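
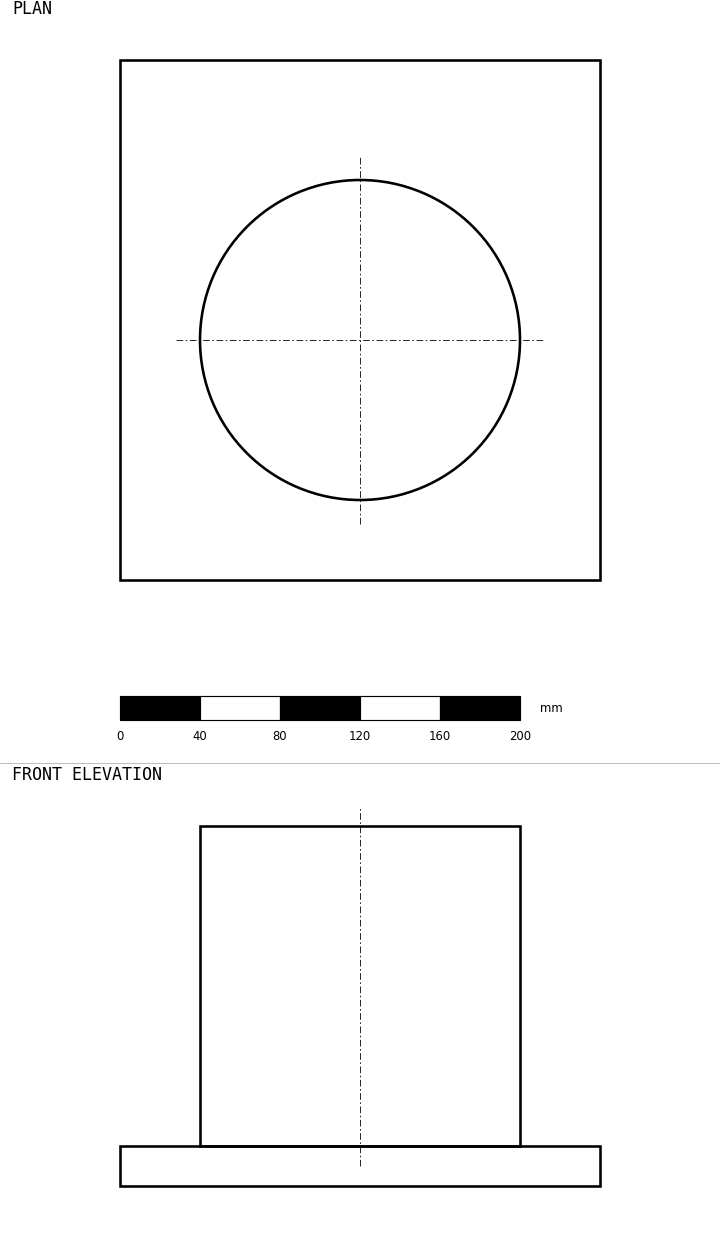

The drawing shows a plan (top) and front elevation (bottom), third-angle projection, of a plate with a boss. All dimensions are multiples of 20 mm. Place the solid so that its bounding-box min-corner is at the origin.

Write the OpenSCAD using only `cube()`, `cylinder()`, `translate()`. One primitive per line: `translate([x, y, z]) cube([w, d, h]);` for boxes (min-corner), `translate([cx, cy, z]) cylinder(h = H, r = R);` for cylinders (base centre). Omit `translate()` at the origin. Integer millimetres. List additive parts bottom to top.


cube([240, 260, 20]);
translate([120, 120, 20]) cylinder(h = 160, r = 80);


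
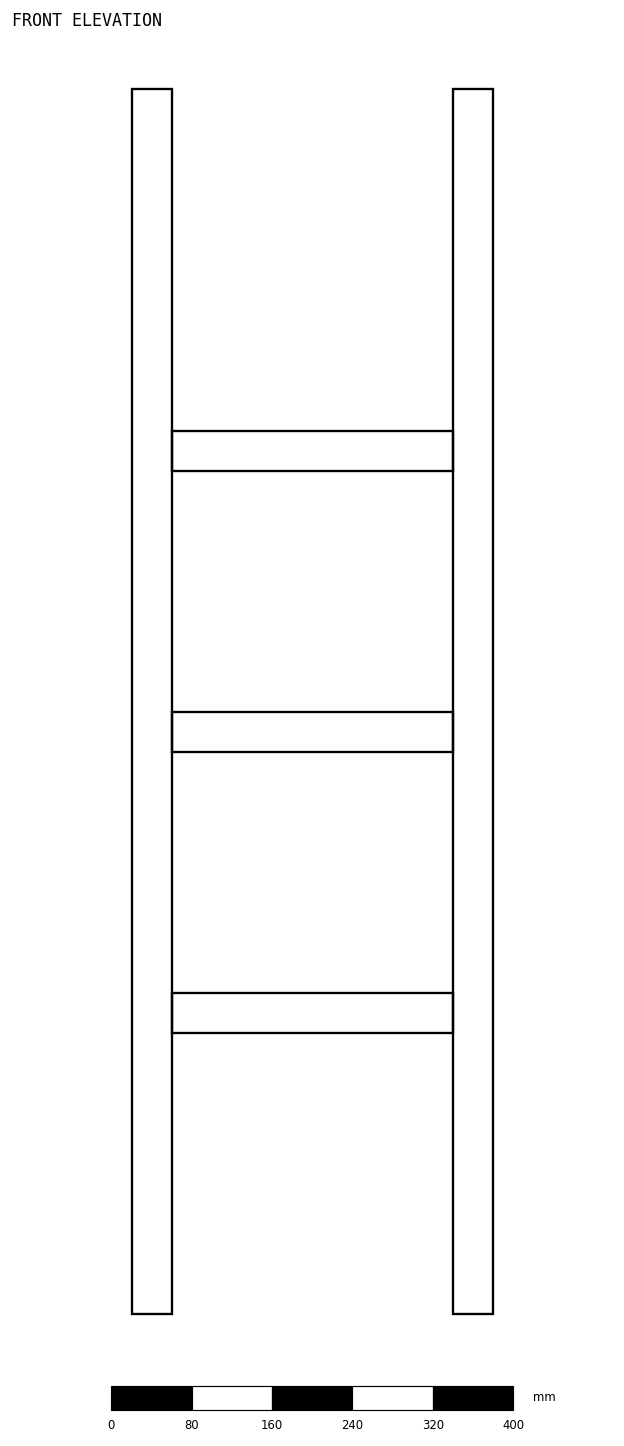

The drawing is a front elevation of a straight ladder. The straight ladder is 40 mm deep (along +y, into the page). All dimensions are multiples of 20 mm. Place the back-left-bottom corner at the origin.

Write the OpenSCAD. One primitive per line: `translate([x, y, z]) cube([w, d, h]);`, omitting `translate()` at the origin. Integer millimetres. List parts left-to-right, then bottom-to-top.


cube([40, 40, 1220]);
translate([40, 0, 280]) cube([280, 40, 40]);
translate([40, 0, 560]) cube([280, 40, 40]);
translate([40, 0, 840]) cube([280, 40, 40]);
translate([320, 0, 0]) cube([40, 40, 1220]);


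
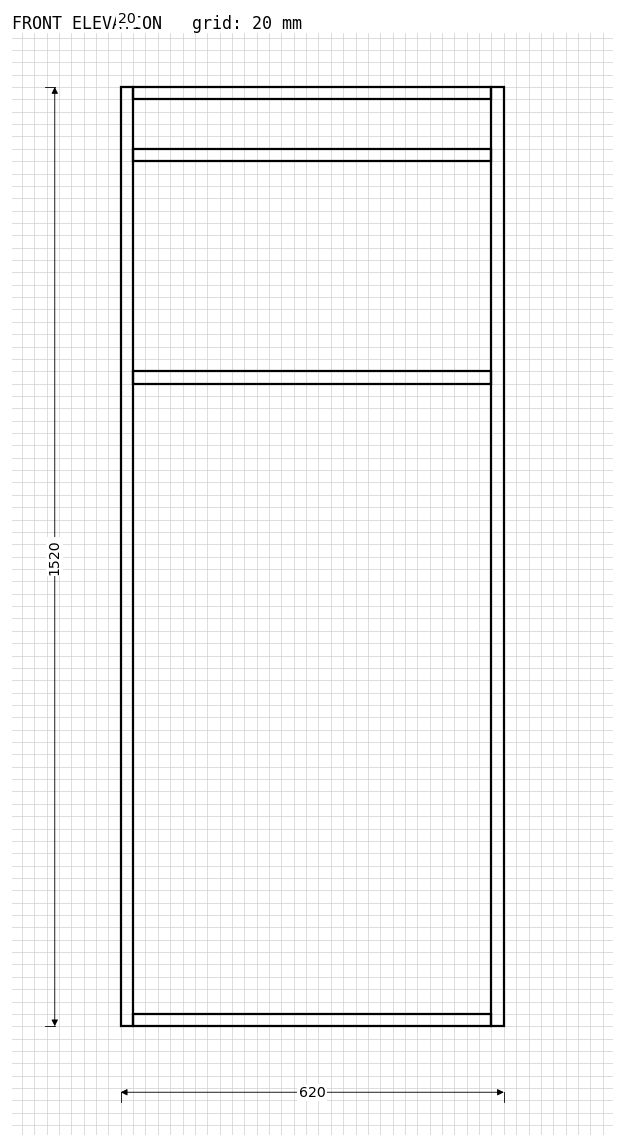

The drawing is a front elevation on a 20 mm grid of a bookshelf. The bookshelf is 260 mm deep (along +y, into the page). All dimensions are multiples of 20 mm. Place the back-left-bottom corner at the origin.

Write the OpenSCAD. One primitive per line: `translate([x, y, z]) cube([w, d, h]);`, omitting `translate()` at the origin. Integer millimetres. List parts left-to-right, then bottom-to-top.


cube([20, 260, 1520]);
translate([20, 0, 0]) cube([580, 260, 20]);
translate([20, 0, 1040]) cube([580, 260, 20]);
translate([20, 0, 1400]) cube([580, 260, 20]);
translate([20, 0, 1500]) cube([580, 260, 20]);
translate([600, 0, 0]) cube([20, 260, 1520]);


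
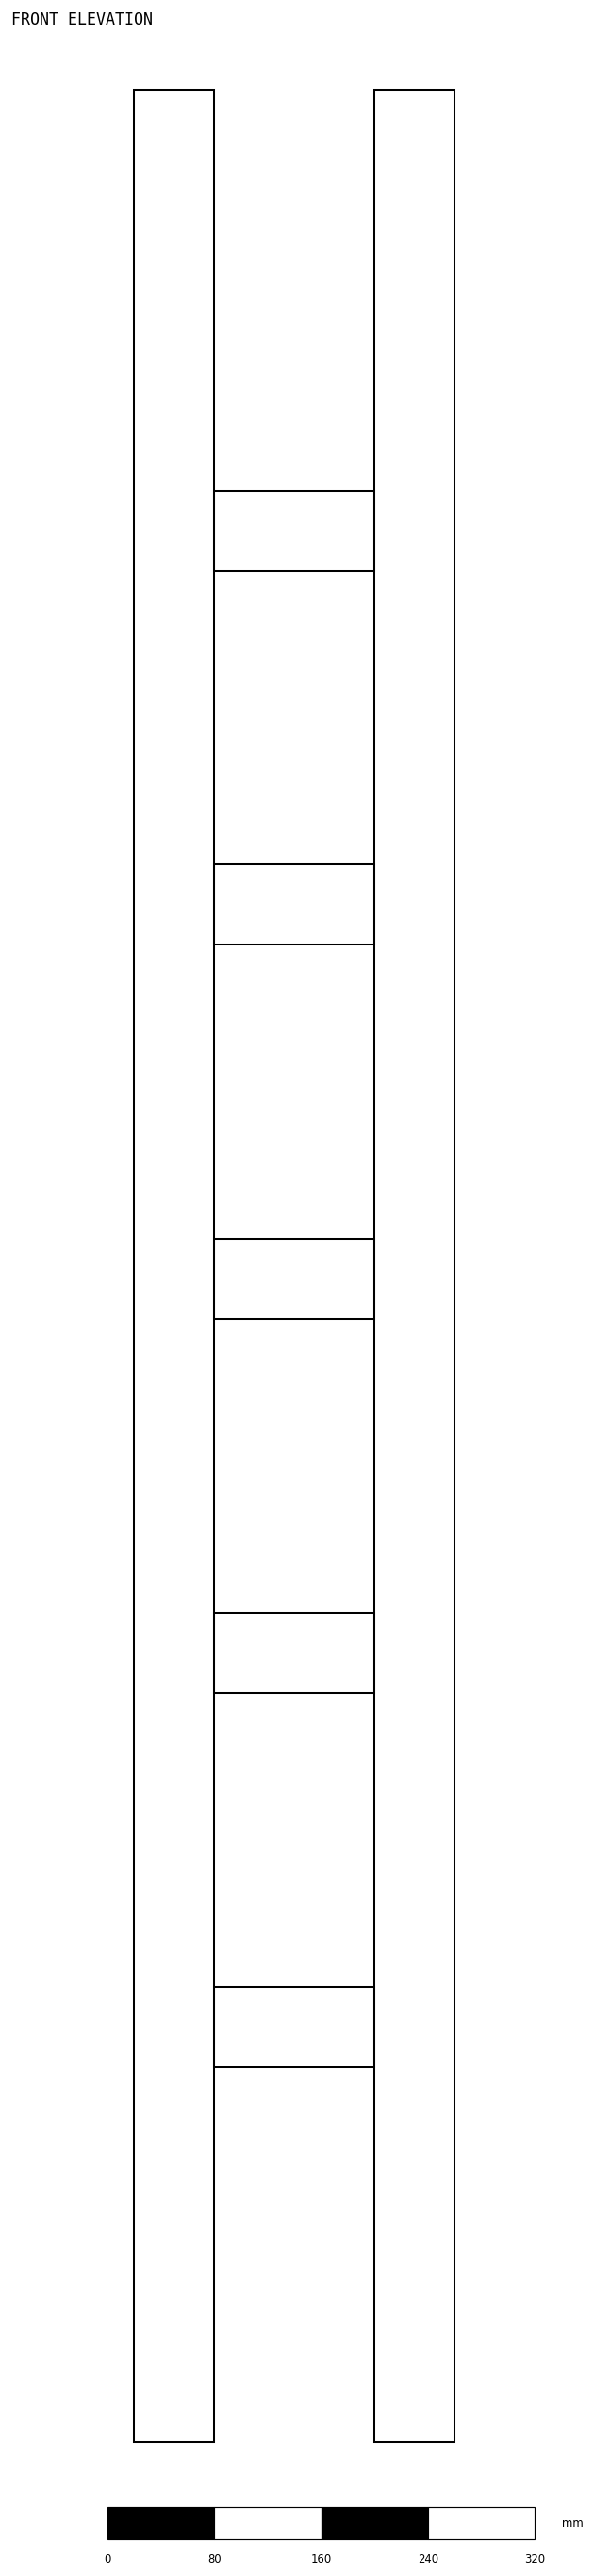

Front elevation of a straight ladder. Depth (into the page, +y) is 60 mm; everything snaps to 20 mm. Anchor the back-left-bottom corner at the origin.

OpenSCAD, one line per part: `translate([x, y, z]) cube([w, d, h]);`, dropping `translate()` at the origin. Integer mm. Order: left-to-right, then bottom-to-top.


cube([60, 60, 1760]);
translate([60, 0, 280]) cube([120, 60, 60]);
translate([60, 0, 560]) cube([120, 60, 60]);
translate([60, 0, 840]) cube([120, 60, 60]);
translate([60, 0, 1120]) cube([120, 60, 60]);
translate([60, 0, 1400]) cube([120, 60, 60]);
translate([180, 0, 0]) cube([60, 60, 1760]);


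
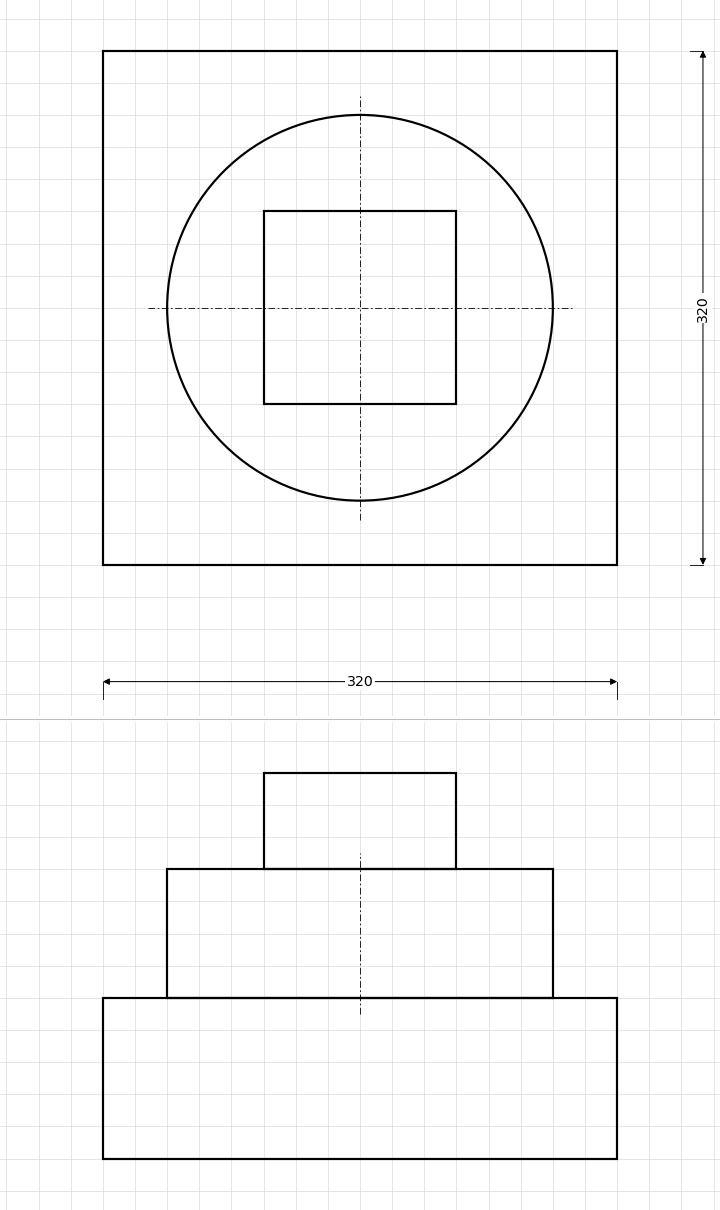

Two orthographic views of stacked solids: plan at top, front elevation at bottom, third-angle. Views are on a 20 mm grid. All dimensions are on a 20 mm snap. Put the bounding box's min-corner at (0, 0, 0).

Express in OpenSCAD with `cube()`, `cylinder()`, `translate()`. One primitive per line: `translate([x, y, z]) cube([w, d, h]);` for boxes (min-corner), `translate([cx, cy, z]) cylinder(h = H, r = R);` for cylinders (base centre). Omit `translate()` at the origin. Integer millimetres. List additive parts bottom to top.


cube([320, 320, 100]);
translate([160, 160, 100]) cylinder(h = 80, r = 120);
translate([100, 100, 180]) cube([120, 120, 60]);


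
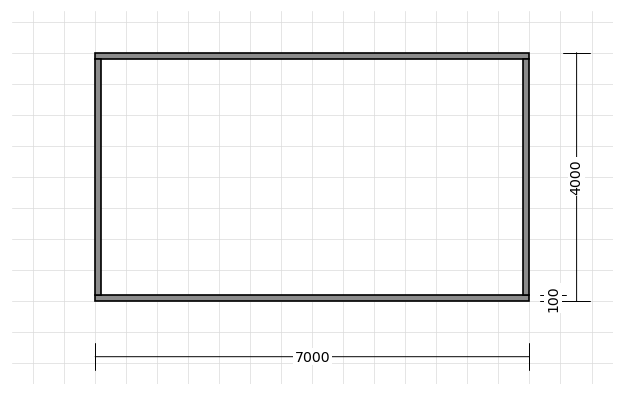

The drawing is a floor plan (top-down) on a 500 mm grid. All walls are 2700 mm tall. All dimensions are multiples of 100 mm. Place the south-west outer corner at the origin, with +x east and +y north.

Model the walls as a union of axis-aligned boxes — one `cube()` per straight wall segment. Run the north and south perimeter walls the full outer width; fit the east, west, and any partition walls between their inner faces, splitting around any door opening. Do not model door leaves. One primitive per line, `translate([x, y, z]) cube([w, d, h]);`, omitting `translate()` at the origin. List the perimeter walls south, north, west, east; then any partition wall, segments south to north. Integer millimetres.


cube([7000, 100, 2700]);
translate([0, 3900, 0]) cube([7000, 100, 2700]);
translate([0, 100, 0]) cube([100, 3800, 2700]);
translate([6900, 100, 0]) cube([100, 3800, 2700]);


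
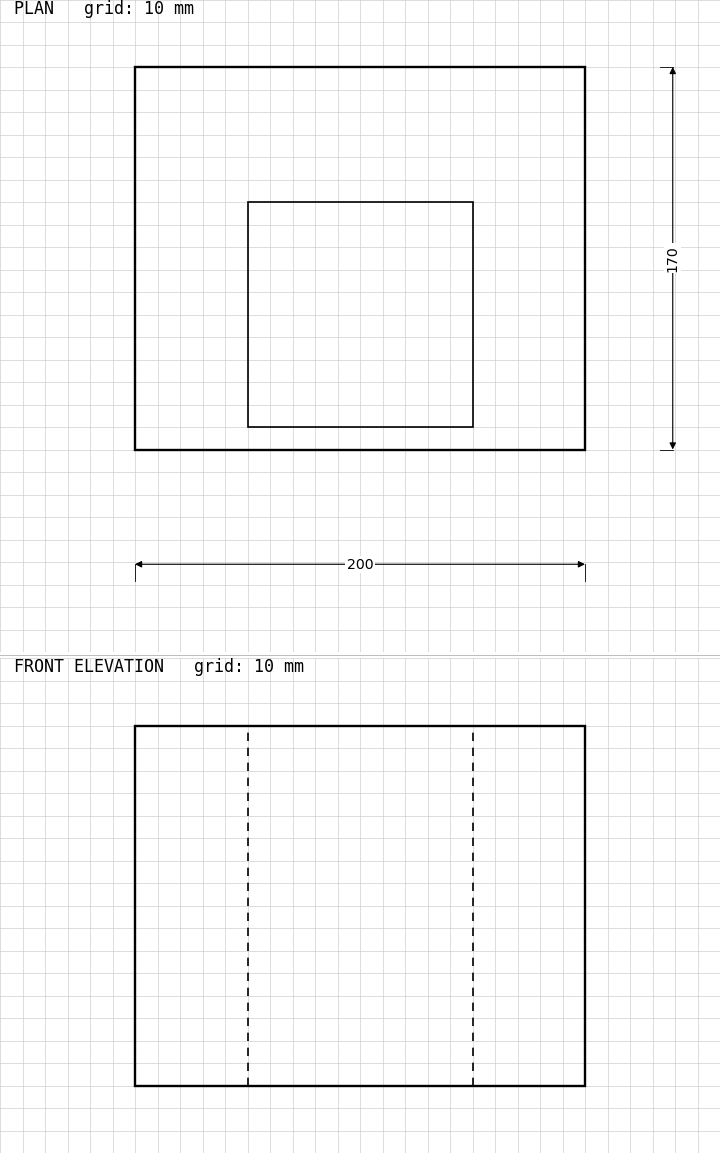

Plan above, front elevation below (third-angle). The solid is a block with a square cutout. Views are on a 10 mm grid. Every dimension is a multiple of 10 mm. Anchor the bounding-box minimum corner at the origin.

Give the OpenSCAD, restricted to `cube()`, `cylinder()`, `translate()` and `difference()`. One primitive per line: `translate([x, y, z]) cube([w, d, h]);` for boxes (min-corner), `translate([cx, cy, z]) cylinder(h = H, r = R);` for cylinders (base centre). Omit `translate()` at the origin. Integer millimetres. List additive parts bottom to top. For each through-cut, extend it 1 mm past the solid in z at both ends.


difference() {
  cube([200, 170, 160]);
  translate([50, 10, -1]) cube([100, 100, 162]);
}


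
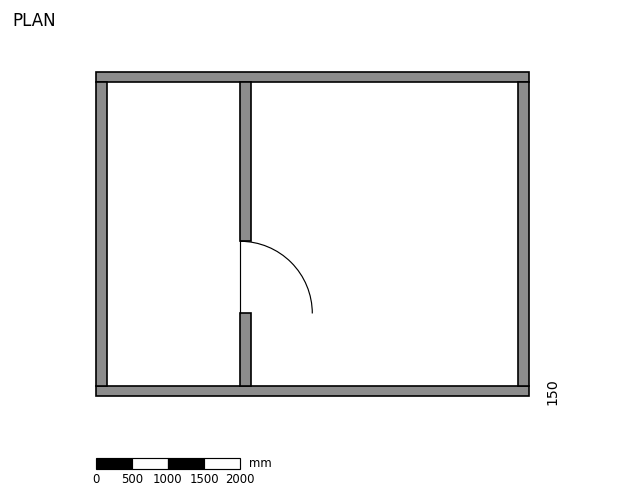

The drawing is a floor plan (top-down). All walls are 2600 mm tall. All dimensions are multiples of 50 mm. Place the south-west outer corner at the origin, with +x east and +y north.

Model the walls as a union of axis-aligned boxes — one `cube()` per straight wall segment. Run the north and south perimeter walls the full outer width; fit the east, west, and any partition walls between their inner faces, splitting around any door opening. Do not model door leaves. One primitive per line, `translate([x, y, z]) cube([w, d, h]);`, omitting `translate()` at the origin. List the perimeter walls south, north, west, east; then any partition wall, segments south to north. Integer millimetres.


cube([6000, 150, 2600]);
translate([0, 4350, 0]) cube([6000, 150, 2600]);
translate([0, 150, 0]) cube([150, 4200, 2600]);
translate([5850, 150, 0]) cube([150, 4200, 2600]);
translate([2000, 150, 0]) cube([150, 1000, 2600]);
translate([2000, 2150, 0]) cube([150, 2200, 2600]);


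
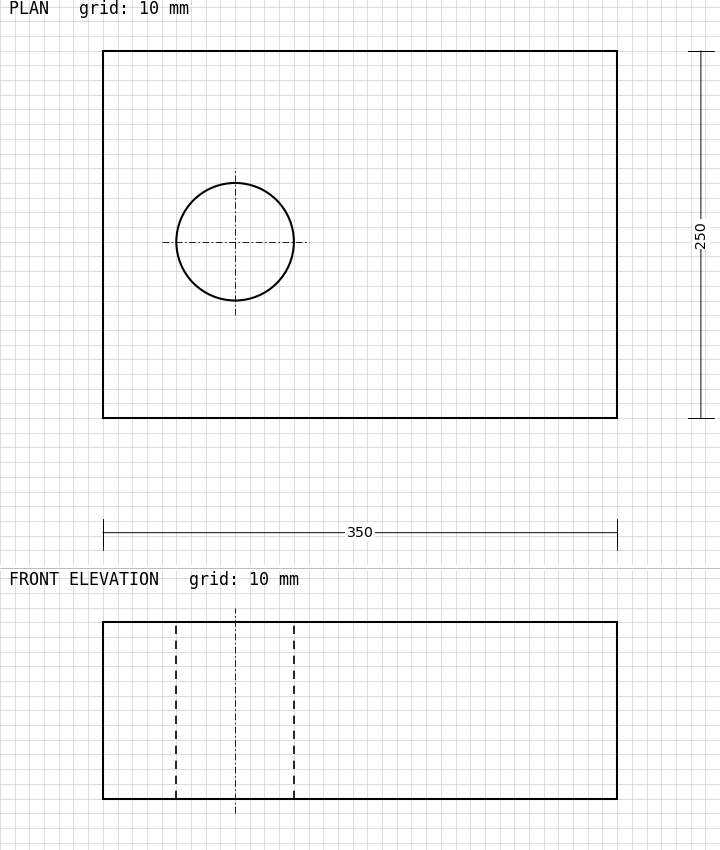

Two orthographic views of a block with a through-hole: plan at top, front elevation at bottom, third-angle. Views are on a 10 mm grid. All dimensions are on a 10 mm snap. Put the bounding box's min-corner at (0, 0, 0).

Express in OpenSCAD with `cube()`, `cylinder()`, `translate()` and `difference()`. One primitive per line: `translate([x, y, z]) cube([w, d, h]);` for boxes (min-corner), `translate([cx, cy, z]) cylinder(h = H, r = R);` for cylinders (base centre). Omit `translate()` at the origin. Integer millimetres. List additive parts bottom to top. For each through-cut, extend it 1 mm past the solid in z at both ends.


difference() {
  cube([350, 250, 120]);
  translate([90, 120, -1]) cylinder(h = 122, r = 40);
}


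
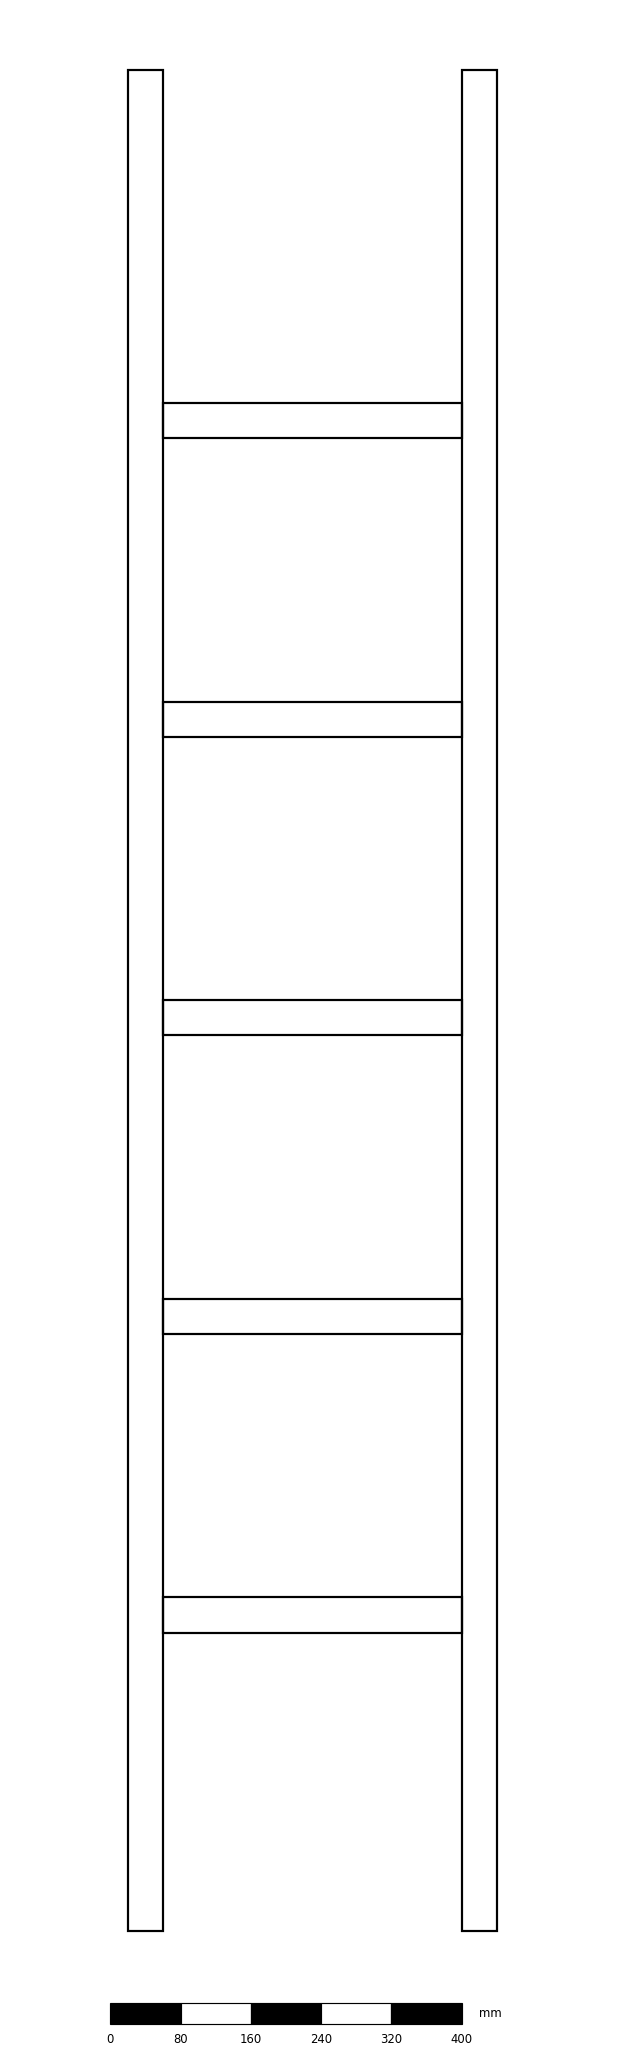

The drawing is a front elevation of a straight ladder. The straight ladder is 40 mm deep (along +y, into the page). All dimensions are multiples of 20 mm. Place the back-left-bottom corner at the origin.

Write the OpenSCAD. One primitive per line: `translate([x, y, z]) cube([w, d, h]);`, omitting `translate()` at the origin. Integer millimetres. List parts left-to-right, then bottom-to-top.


cube([40, 40, 2120]);
translate([40, 0, 340]) cube([340, 40, 40]);
translate([40, 0, 680]) cube([340, 40, 40]);
translate([40, 0, 1020]) cube([340, 40, 40]);
translate([40, 0, 1360]) cube([340, 40, 40]);
translate([40, 0, 1700]) cube([340, 40, 40]);
translate([380, 0, 0]) cube([40, 40, 2120]);


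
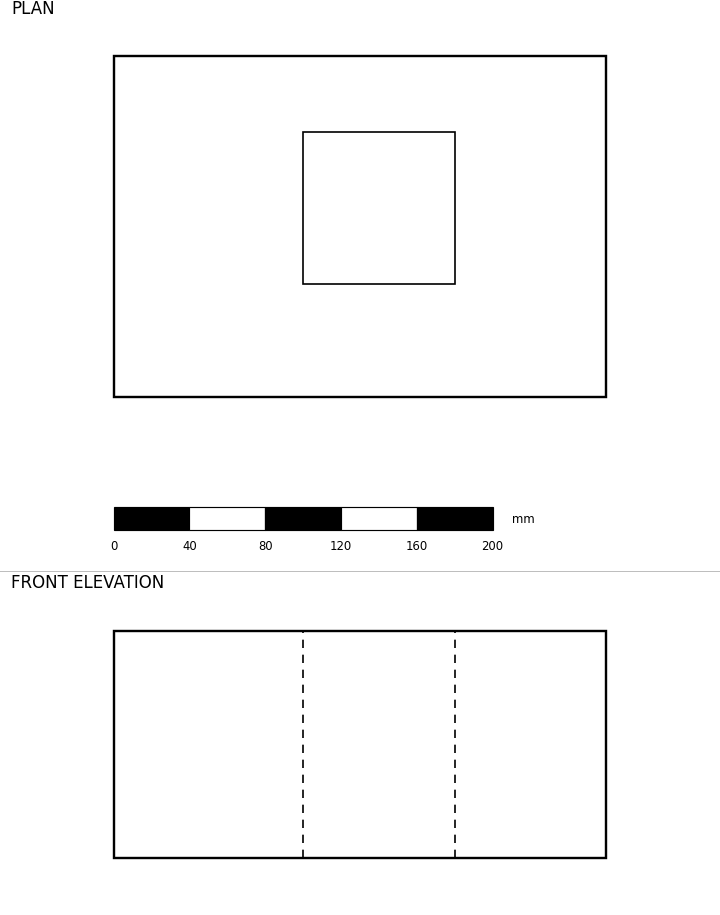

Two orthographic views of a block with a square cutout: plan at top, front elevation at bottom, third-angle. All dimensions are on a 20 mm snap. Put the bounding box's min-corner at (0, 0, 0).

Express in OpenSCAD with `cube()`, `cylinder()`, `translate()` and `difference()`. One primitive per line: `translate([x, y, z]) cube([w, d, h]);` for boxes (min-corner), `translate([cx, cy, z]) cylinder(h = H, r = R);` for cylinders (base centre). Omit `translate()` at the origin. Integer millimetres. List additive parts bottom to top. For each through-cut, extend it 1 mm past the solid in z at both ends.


difference() {
  cube([260, 180, 120]);
  translate([100, 60, -1]) cube([80, 80, 122]);
}


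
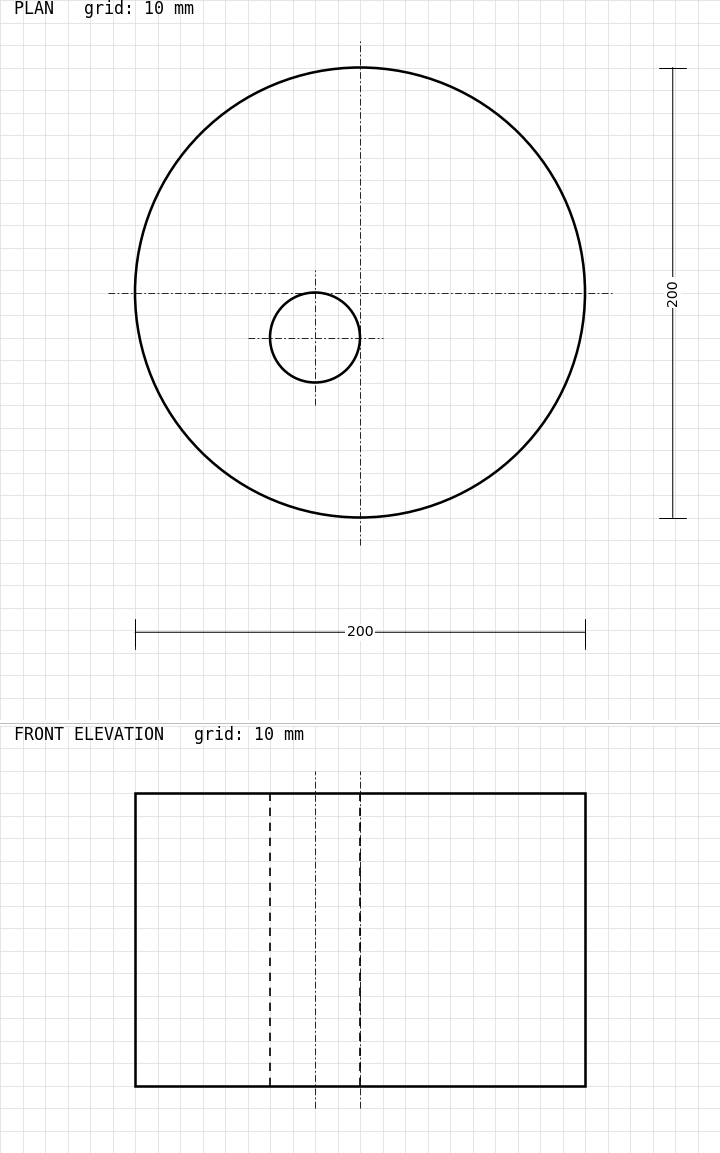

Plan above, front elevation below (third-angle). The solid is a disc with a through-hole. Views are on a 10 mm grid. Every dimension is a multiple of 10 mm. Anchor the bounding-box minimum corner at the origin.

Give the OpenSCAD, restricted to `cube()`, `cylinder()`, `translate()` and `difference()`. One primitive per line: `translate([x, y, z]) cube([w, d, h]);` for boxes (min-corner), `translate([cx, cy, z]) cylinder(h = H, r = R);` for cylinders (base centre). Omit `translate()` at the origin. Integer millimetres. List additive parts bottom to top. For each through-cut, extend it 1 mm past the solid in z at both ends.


difference() {
  translate([100, 100, 0]) cylinder(h = 130, r = 100);
  translate([80, 80, -1]) cylinder(h = 132, r = 20);
}


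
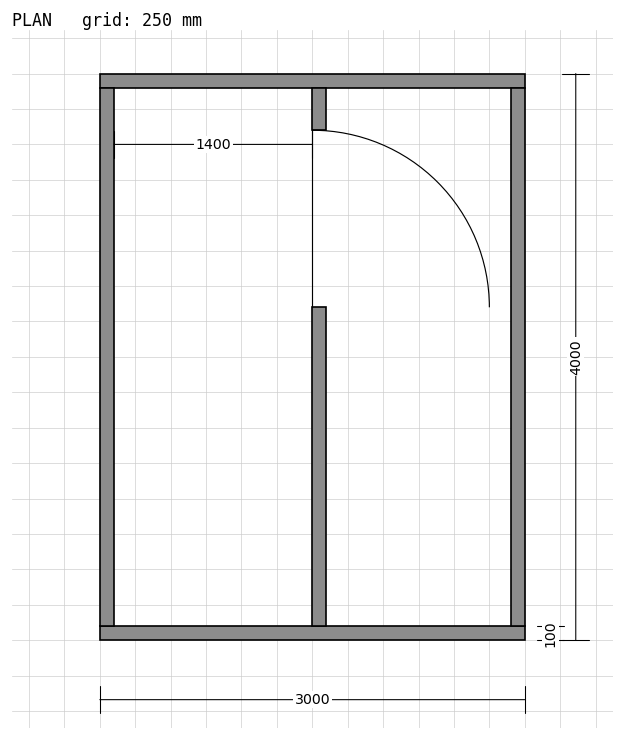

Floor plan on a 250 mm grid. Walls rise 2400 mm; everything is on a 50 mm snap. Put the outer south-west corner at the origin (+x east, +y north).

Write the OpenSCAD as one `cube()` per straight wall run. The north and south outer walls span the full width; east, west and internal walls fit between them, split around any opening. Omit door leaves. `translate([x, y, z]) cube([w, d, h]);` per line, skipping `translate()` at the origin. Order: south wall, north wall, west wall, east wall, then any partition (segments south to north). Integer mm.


cube([3000, 100, 2400]);
translate([0, 3900, 0]) cube([3000, 100, 2400]);
translate([0, 100, 0]) cube([100, 3800, 2400]);
translate([2900, 100, 0]) cube([100, 3800, 2400]);
translate([1500, 100, 0]) cube([100, 2250, 2400]);
translate([1500, 3600, 0]) cube([100, 300, 2400]);


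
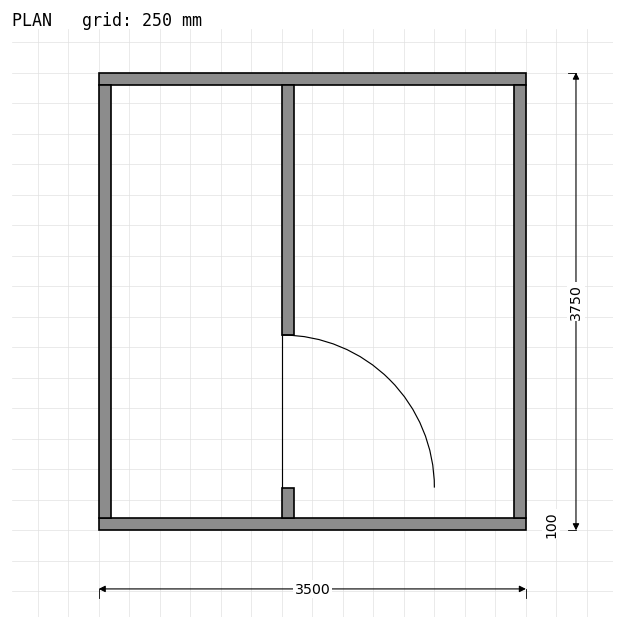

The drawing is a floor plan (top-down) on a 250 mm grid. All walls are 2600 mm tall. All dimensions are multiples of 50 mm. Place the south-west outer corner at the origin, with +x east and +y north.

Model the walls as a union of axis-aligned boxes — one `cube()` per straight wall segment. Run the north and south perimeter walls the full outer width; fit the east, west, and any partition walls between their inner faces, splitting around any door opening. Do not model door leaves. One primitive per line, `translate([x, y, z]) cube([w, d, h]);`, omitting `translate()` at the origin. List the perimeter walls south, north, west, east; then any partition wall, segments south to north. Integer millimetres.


cube([3500, 100, 2600]);
translate([0, 3650, 0]) cube([3500, 100, 2600]);
translate([0, 100, 0]) cube([100, 3550, 2600]);
translate([3400, 100, 0]) cube([100, 3550, 2600]);
translate([1500, 100, 0]) cube([100, 250, 2600]);
translate([1500, 1600, 0]) cube([100, 2050, 2600]);


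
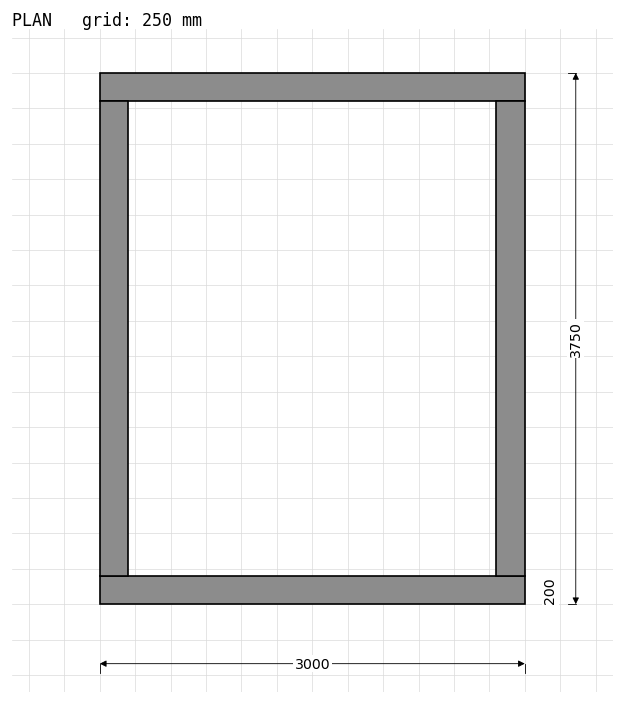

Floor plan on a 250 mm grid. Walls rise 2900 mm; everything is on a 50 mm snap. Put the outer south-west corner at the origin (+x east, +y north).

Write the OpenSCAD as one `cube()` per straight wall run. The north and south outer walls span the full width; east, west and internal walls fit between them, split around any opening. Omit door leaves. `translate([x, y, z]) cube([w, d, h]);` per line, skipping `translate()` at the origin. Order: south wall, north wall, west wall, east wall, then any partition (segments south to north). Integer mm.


cube([3000, 200, 2900]);
translate([0, 3550, 0]) cube([3000, 200, 2900]);
translate([0, 200, 0]) cube([200, 3350, 2900]);
translate([2800, 200, 0]) cube([200, 3350, 2900]);


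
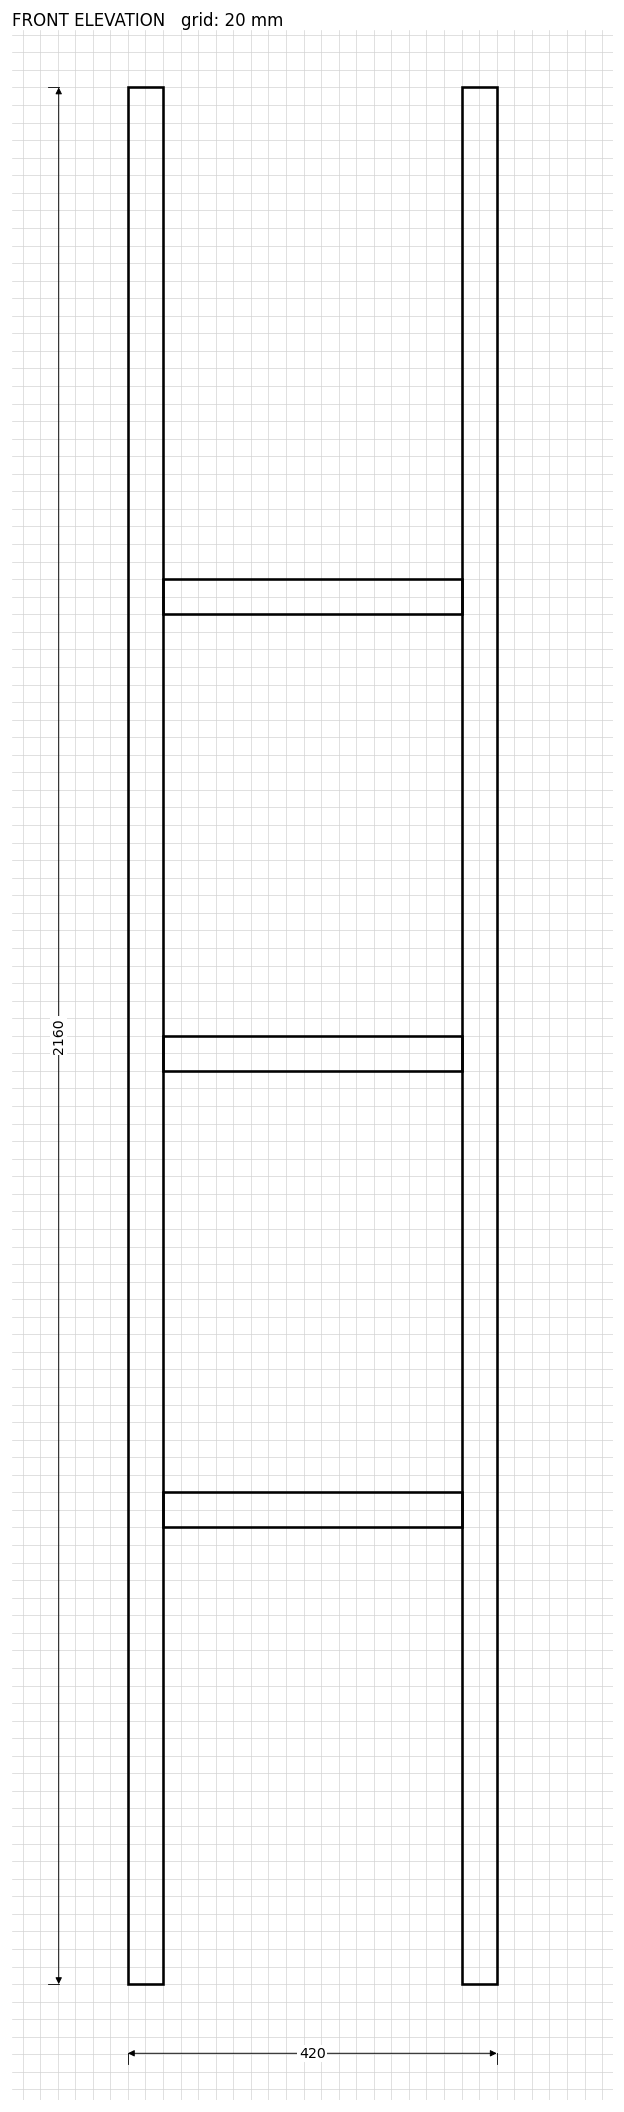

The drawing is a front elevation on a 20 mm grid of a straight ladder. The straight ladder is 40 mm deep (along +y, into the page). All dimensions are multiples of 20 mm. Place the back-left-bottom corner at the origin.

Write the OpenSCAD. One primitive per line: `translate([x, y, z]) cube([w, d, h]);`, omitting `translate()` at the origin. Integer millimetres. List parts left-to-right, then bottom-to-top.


cube([40, 40, 2160]);
translate([40, 0, 520]) cube([340, 40, 40]);
translate([40, 0, 1040]) cube([340, 40, 40]);
translate([40, 0, 1560]) cube([340, 40, 40]);
translate([380, 0, 0]) cube([40, 40, 2160]);


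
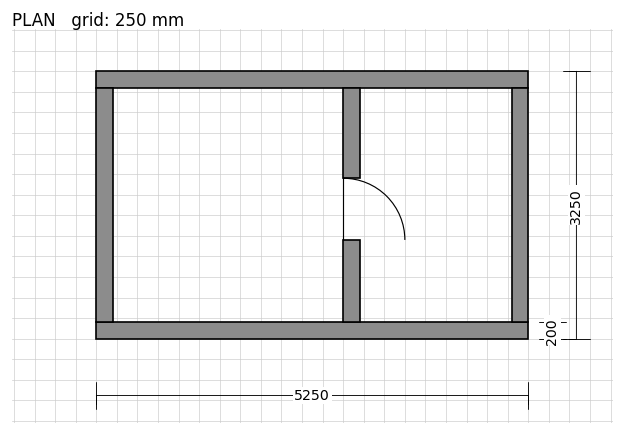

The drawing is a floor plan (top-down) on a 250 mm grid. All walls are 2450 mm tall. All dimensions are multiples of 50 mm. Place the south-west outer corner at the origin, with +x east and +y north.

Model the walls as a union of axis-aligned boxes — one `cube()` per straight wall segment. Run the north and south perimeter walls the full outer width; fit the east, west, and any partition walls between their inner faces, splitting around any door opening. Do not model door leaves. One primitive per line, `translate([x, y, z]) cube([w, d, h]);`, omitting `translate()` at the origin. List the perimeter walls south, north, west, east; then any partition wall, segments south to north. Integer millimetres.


cube([5250, 200, 2450]);
translate([0, 3050, 0]) cube([5250, 200, 2450]);
translate([0, 200, 0]) cube([200, 2850, 2450]);
translate([5050, 200, 0]) cube([200, 2850, 2450]);
translate([3000, 200, 0]) cube([200, 1000, 2450]);
translate([3000, 1950, 0]) cube([200, 1100, 2450]);


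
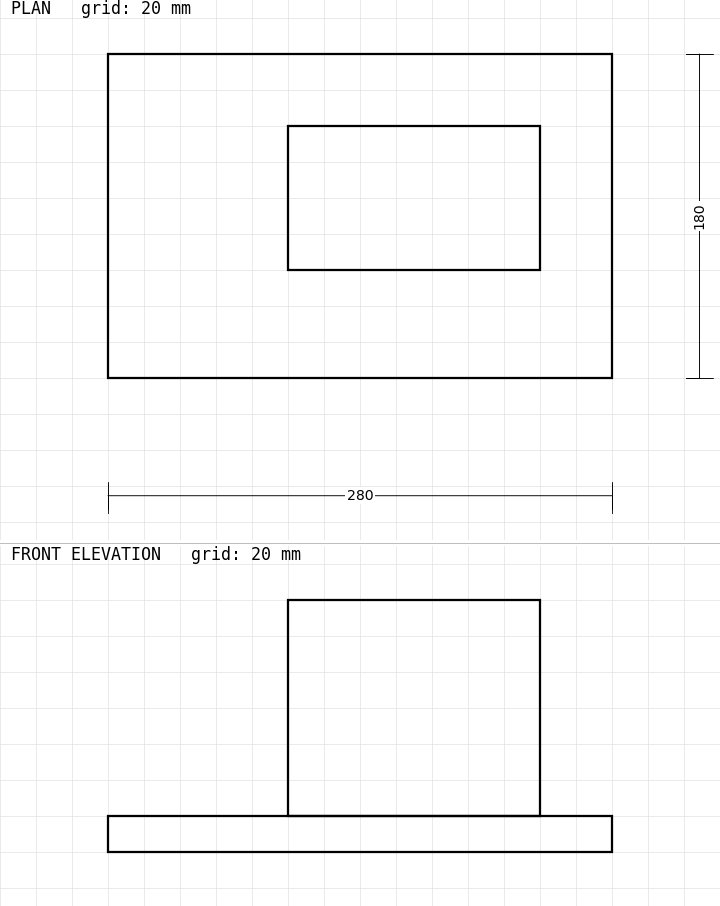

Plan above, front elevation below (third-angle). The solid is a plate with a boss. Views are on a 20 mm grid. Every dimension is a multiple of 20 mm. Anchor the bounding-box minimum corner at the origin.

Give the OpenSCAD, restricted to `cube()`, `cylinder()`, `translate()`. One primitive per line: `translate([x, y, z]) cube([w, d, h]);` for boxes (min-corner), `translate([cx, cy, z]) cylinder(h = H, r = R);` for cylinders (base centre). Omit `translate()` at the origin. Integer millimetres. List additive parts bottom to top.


cube([280, 180, 20]);
translate([100, 60, 20]) cube([140, 80, 120]);


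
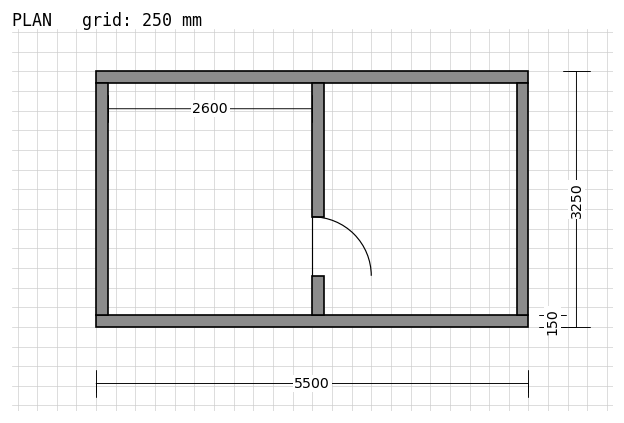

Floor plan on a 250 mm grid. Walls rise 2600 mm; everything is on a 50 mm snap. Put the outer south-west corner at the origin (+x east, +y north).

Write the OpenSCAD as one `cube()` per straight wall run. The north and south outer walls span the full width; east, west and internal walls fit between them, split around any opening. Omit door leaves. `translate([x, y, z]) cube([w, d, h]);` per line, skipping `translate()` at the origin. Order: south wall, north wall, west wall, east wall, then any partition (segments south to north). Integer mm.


cube([5500, 150, 2600]);
translate([0, 3100, 0]) cube([5500, 150, 2600]);
translate([0, 150, 0]) cube([150, 2950, 2600]);
translate([5350, 150, 0]) cube([150, 2950, 2600]);
translate([2750, 150, 0]) cube([150, 500, 2600]);
translate([2750, 1400, 0]) cube([150, 1700, 2600]);


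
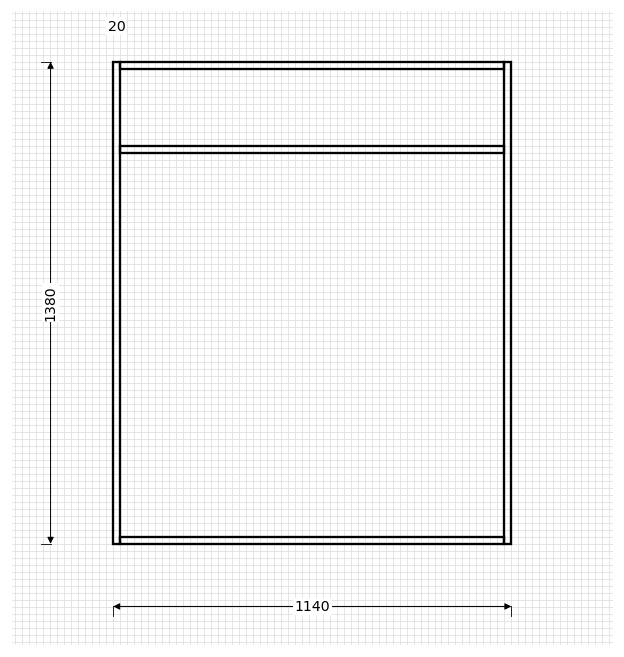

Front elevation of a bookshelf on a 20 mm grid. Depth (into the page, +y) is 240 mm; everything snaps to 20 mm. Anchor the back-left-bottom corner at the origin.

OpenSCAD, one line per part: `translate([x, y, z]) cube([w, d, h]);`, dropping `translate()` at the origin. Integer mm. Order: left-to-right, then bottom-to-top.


cube([20, 240, 1380]);
translate([20, 0, 0]) cube([1100, 240, 20]);
translate([20, 0, 1120]) cube([1100, 240, 20]);
translate([20, 0, 1360]) cube([1100, 240, 20]);
translate([1120, 0, 0]) cube([20, 240, 1380]);


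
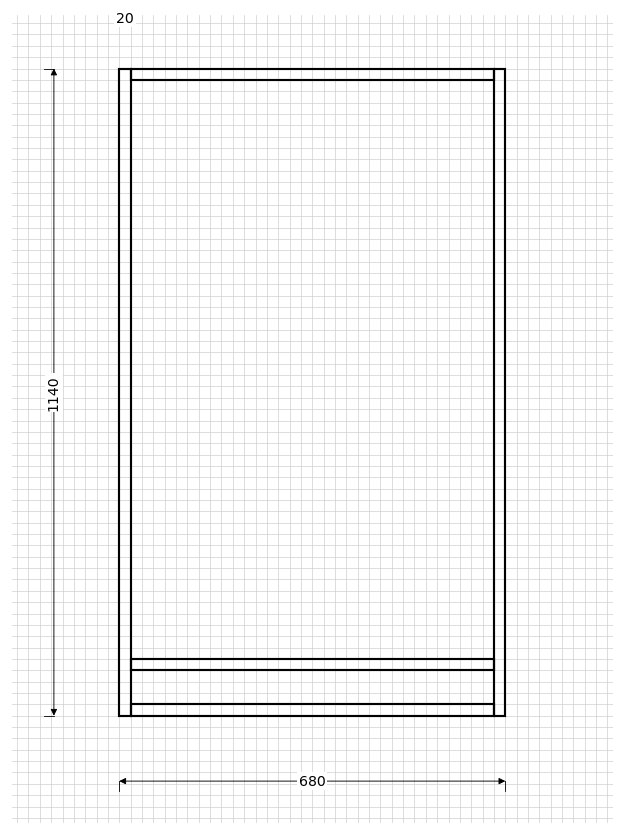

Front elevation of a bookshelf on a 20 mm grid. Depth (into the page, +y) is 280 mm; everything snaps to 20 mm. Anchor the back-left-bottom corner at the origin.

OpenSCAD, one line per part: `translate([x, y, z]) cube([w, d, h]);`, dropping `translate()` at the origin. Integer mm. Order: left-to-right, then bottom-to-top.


cube([20, 280, 1140]);
translate([20, 0, 0]) cube([640, 280, 20]);
translate([20, 0, 80]) cube([640, 280, 20]);
translate([20, 0, 1120]) cube([640, 280, 20]);
translate([660, 0, 0]) cube([20, 280, 1140]);


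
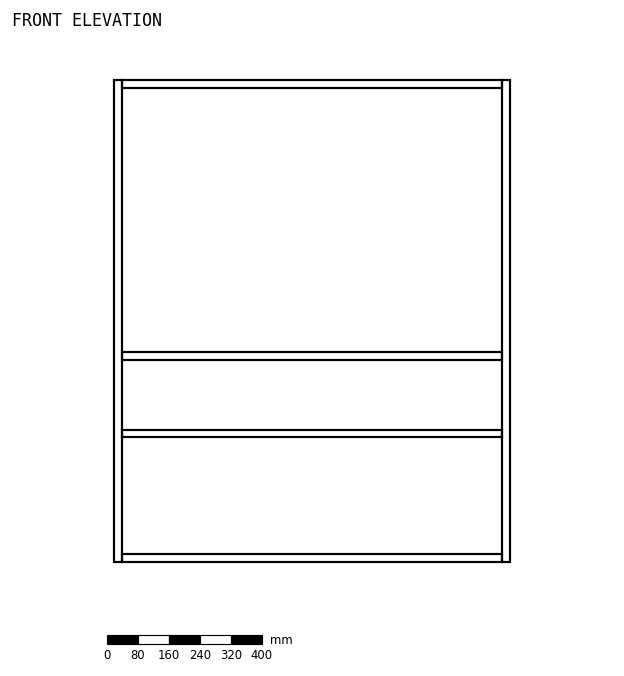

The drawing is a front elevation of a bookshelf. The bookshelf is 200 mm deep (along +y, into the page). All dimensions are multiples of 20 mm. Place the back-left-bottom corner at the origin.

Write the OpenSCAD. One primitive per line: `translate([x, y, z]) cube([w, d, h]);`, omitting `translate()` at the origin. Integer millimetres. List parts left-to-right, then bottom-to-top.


cube([20, 200, 1240]);
translate([20, 0, 0]) cube([980, 200, 20]);
translate([20, 0, 320]) cube([980, 200, 20]);
translate([20, 0, 520]) cube([980, 200, 20]);
translate([20, 0, 1220]) cube([980, 200, 20]);
translate([1000, 0, 0]) cube([20, 200, 1240]);


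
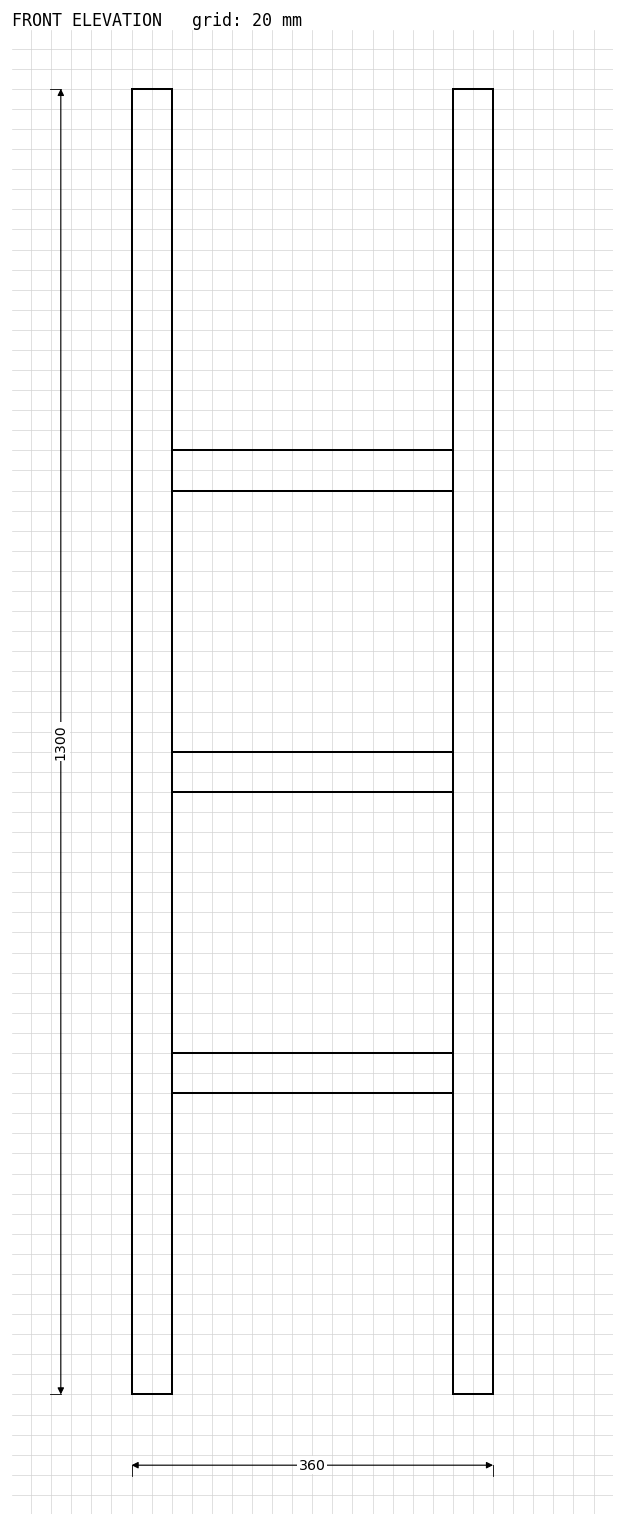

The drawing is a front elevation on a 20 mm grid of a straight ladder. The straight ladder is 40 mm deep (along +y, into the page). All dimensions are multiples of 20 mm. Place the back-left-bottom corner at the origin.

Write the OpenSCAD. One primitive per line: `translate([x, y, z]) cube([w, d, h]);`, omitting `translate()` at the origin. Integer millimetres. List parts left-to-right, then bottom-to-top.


cube([40, 40, 1300]);
translate([40, 0, 300]) cube([280, 40, 40]);
translate([40, 0, 600]) cube([280, 40, 40]);
translate([40, 0, 900]) cube([280, 40, 40]);
translate([320, 0, 0]) cube([40, 40, 1300]);


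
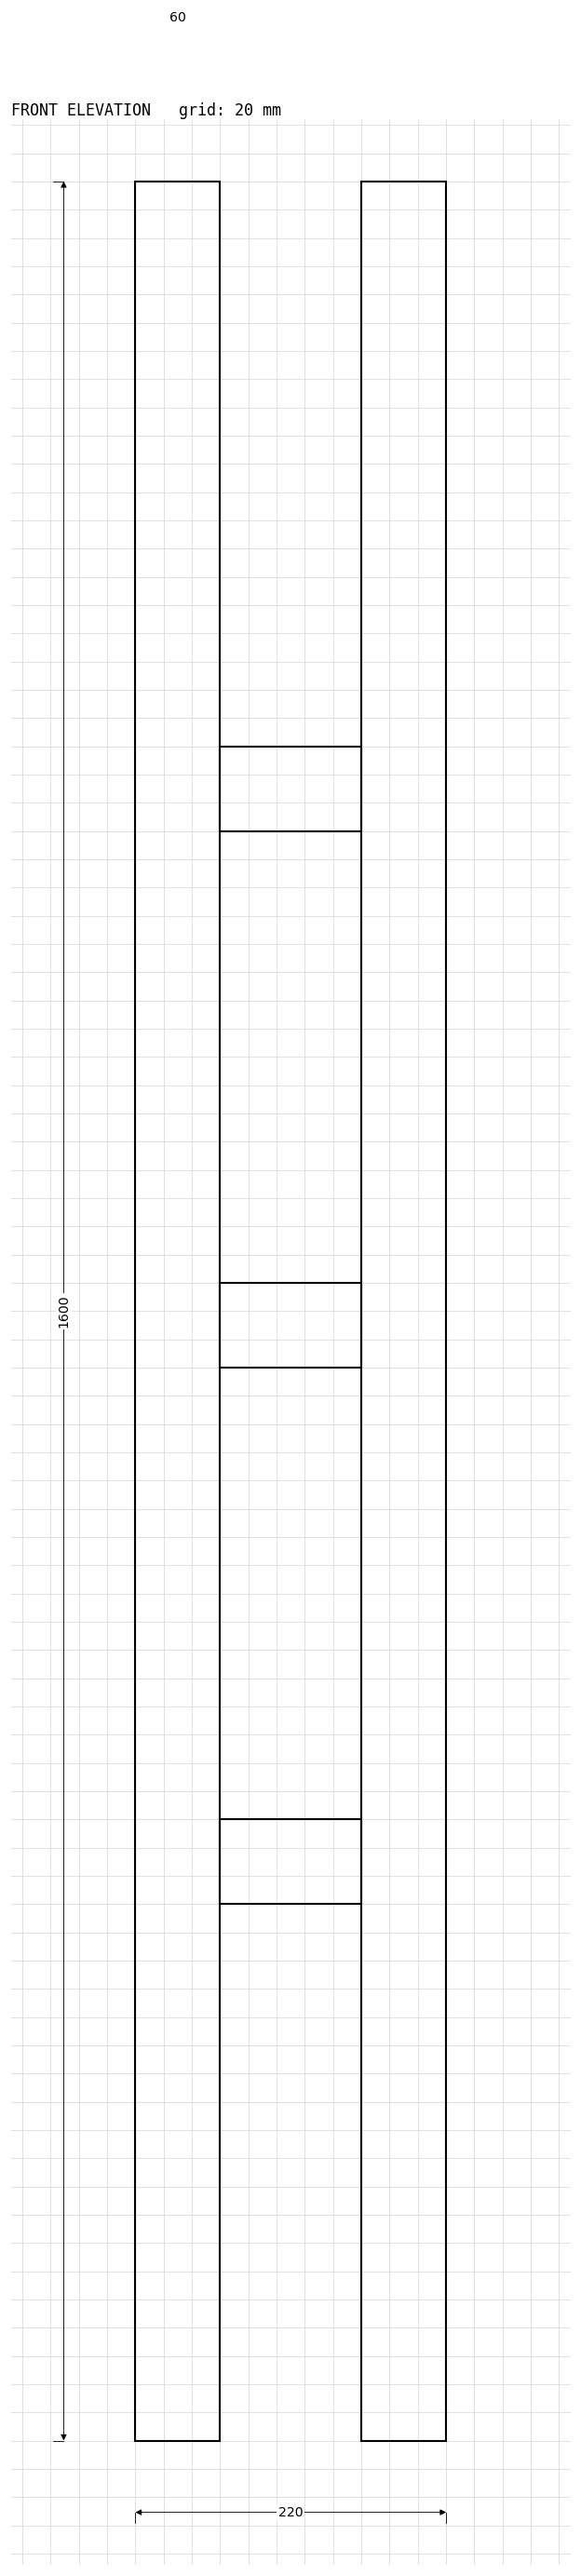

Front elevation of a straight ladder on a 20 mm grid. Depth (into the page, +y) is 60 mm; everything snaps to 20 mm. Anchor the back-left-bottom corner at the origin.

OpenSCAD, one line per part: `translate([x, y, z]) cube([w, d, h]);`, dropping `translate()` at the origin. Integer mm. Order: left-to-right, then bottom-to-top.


cube([60, 60, 1600]);
translate([60, 0, 380]) cube([100, 60, 60]);
translate([60, 0, 760]) cube([100, 60, 60]);
translate([60, 0, 1140]) cube([100, 60, 60]);
translate([160, 0, 0]) cube([60, 60, 1600]);


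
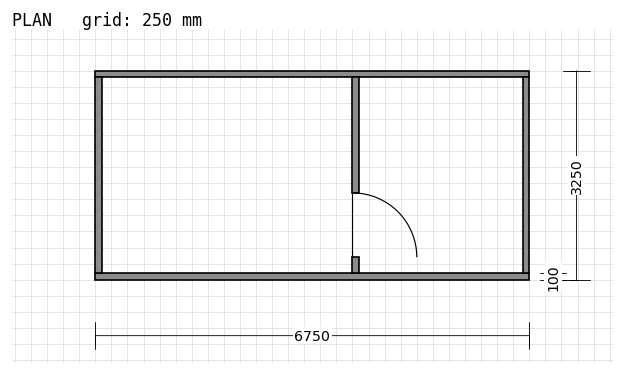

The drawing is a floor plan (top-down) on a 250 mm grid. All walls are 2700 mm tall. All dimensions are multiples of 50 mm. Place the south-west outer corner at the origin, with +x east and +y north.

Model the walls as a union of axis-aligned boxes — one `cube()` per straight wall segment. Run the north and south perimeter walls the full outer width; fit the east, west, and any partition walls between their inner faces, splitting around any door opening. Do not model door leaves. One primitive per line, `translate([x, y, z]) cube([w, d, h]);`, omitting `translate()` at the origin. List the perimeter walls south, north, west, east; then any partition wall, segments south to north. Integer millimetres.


cube([6750, 100, 2700]);
translate([0, 3150, 0]) cube([6750, 100, 2700]);
translate([0, 100, 0]) cube([100, 3050, 2700]);
translate([6650, 100, 0]) cube([100, 3050, 2700]);
translate([4000, 100, 0]) cube([100, 250, 2700]);
translate([4000, 1350, 0]) cube([100, 1800, 2700]);


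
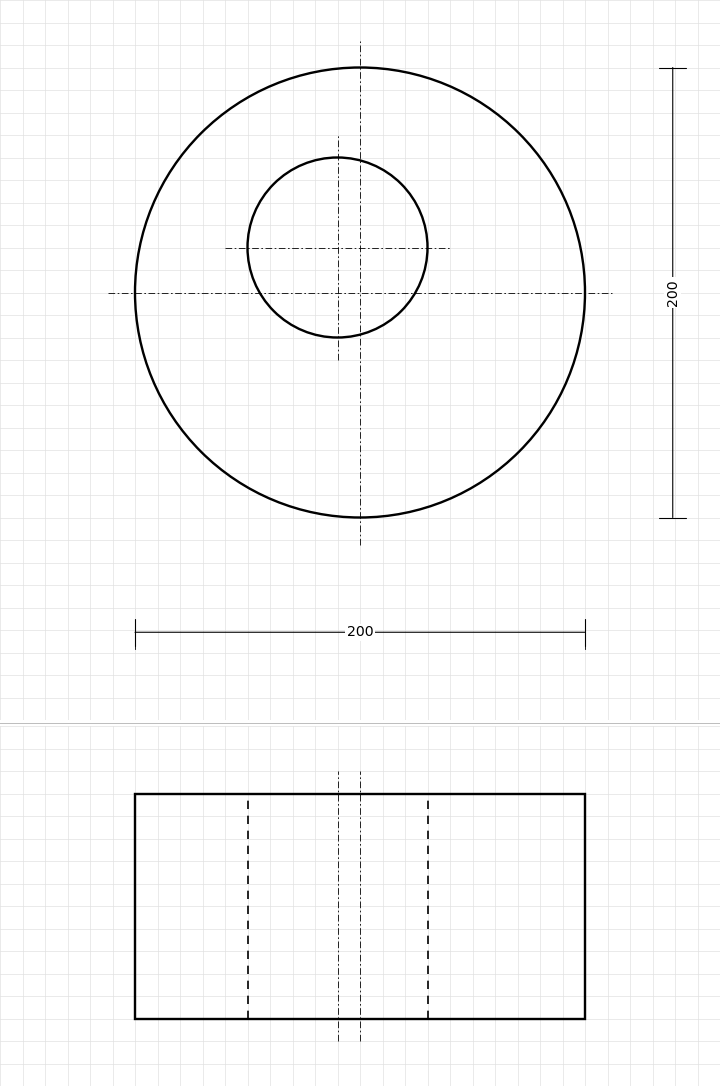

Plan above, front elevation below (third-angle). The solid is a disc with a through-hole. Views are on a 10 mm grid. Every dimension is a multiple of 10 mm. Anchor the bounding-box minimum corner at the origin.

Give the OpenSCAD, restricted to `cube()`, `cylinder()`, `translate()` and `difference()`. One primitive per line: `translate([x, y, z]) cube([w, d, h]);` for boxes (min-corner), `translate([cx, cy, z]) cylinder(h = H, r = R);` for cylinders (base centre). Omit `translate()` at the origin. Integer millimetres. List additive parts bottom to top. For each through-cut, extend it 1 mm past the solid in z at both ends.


difference() {
  translate([100, 100, 0]) cylinder(h = 100, r = 100);
  translate([90, 120, -1]) cylinder(h = 102, r = 40);
}


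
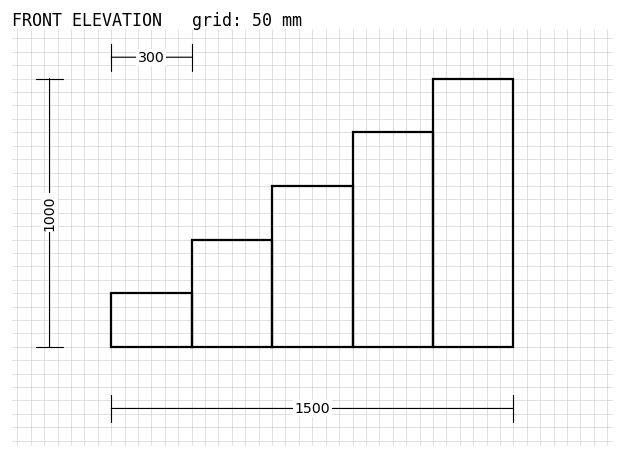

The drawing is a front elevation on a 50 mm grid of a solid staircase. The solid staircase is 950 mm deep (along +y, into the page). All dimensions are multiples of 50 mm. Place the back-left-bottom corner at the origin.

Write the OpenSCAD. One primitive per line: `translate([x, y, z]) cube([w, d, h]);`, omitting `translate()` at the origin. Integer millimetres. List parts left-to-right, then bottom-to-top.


cube([300, 950, 200]);
translate([300, 0, 0]) cube([300, 950, 400]);
translate([600, 0, 0]) cube([300, 950, 600]);
translate([900, 0, 0]) cube([300, 950, 800]);
translate([1200, 0, 0]) cube([300, 950, 1000]);


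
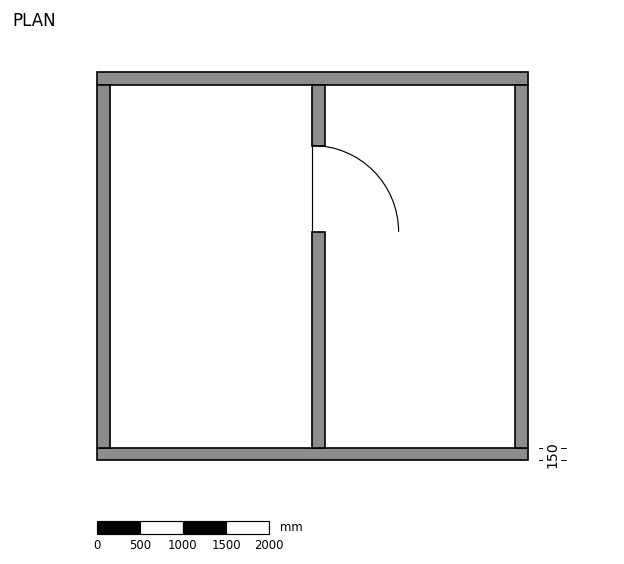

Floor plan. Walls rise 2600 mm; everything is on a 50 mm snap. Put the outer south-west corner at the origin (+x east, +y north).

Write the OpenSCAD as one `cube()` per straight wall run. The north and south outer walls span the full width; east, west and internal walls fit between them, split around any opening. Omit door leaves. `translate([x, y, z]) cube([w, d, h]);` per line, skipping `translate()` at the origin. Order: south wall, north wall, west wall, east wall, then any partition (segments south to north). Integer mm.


cube([5000, 150, 2600]);
translate([0, 4350, 0]) cube([5000, 150, 2600]);
translate([0, 150, 0]) cube([150, 4200, 2600]);
translate([4850, 150, 0]) cube([150, 4200, 2600]);
translate([2500, 150, 0]) cube([150, 2500, 2600]);
translate([2500, 3650, 0]) cube([150, 700, 2600]);


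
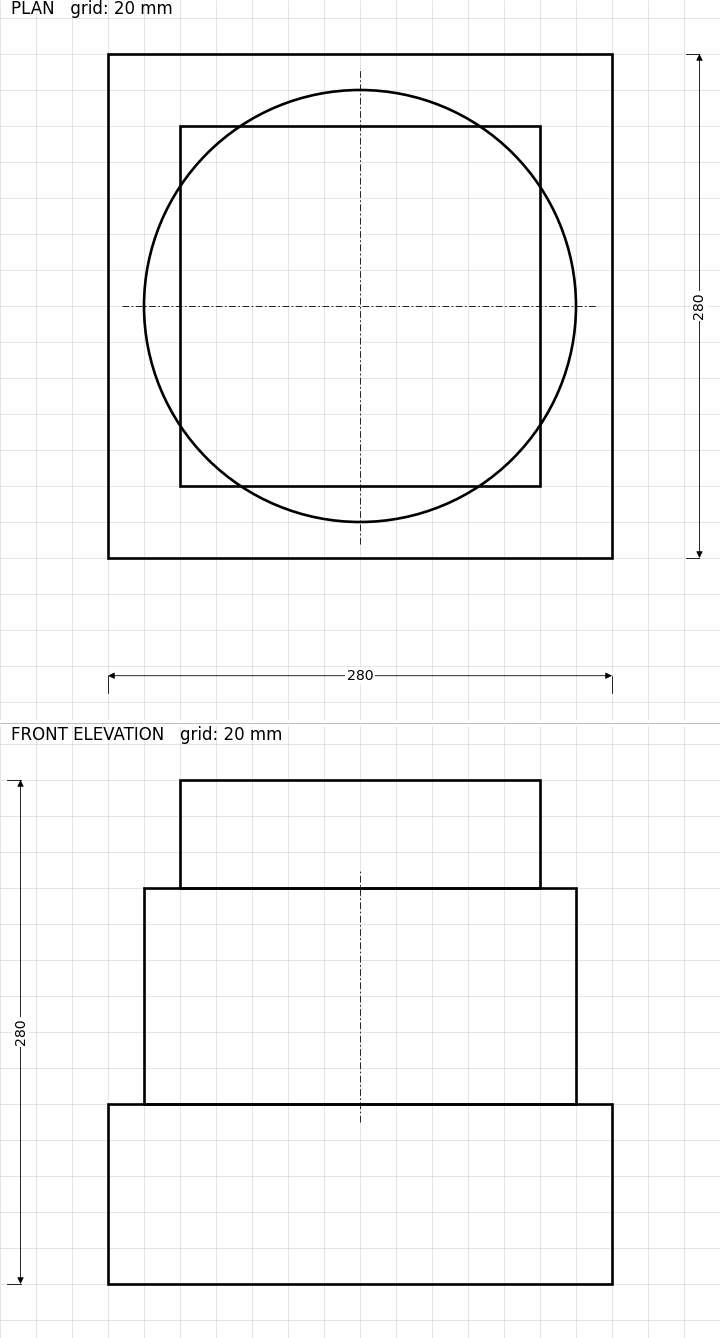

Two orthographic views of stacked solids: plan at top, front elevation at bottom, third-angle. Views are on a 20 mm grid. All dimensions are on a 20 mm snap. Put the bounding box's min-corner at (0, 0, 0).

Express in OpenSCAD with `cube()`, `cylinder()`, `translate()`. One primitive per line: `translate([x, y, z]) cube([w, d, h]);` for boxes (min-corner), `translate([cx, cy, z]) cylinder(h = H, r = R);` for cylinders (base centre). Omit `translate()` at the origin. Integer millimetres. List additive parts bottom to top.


cube([280, 280, 100]);
translate([140, 140, 100]) cylinder(h = 120, r = 120);
translate([40, 40, 220]) cube([200, 200, 60]);


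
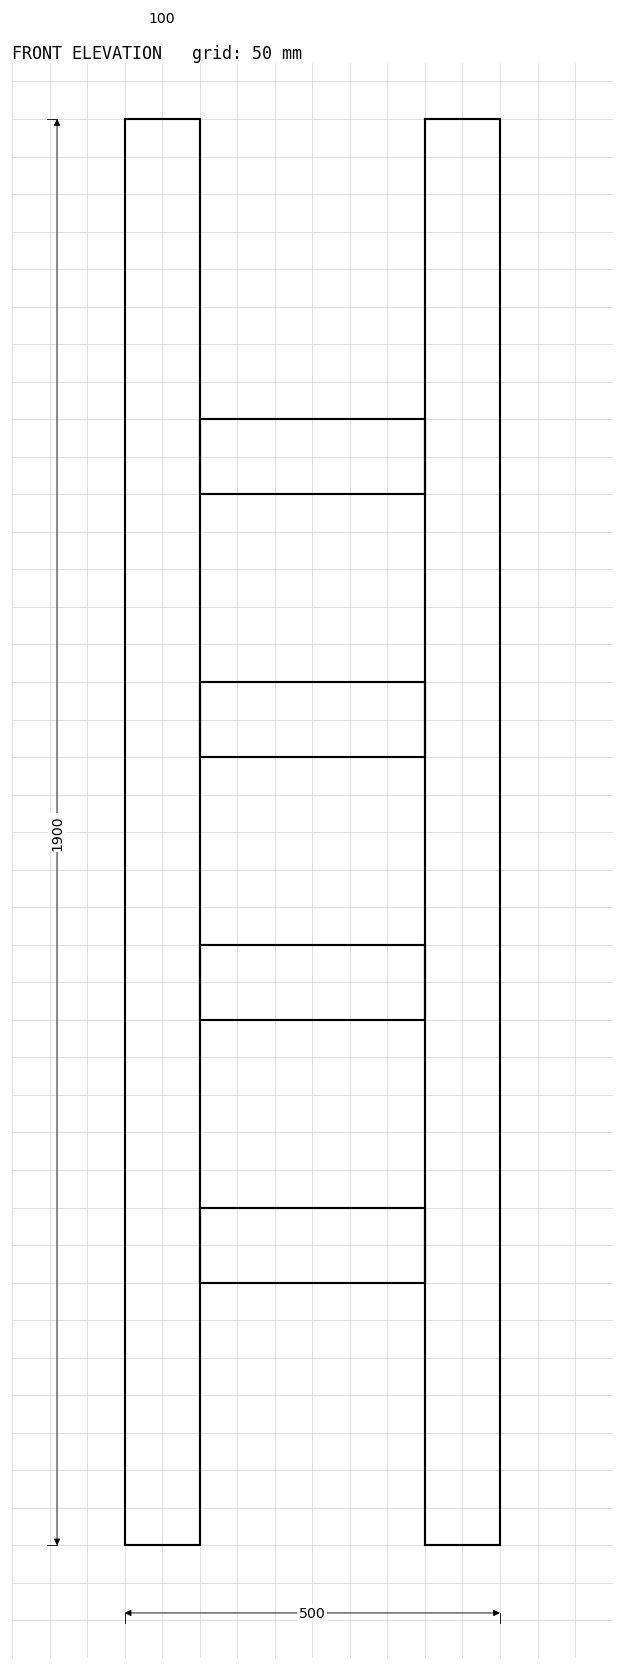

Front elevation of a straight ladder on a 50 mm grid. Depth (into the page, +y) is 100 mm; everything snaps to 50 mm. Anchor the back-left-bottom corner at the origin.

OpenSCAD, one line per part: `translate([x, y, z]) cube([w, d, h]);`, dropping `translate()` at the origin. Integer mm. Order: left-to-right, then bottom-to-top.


cube([100, 100, 1900]);
translate([100, 0, 350]) cube([300, 100, 100]);
translate([100, 0, 700]) cube([300, 100, 100]);
translate([100, 0, 1050]) cube([300, 100, 100]);
translate([100, 0, 1400]) cube([300, 100, 100]);
translate([400, 0, 0]) cube([100, 100, 1900]);


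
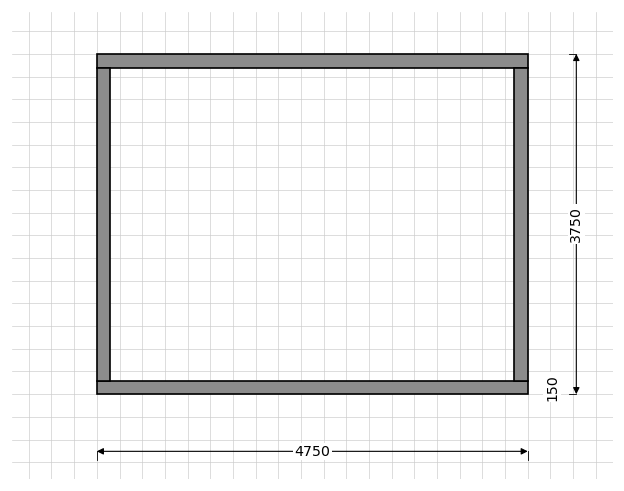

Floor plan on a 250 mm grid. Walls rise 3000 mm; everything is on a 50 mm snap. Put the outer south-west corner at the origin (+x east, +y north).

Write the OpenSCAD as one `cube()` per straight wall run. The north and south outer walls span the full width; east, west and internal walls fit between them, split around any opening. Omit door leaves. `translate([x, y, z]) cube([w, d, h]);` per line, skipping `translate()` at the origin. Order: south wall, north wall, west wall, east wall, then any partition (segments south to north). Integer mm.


cube([4750, 150, 3000]);
translate([0, 3600, 0]) cube([4750, 150, 3000]);
translate([0, 150, 0]) cube([150, 3450, 3000]);
translate([4600, 150, 0]) cube([150, 3450, 3000]);


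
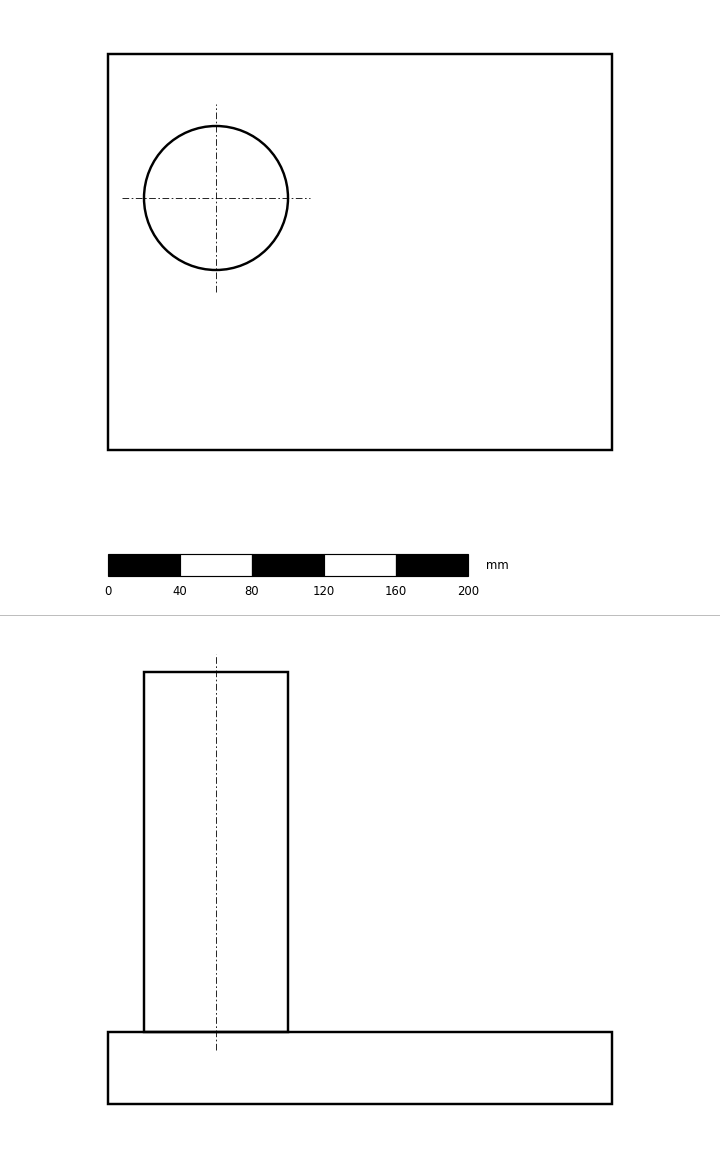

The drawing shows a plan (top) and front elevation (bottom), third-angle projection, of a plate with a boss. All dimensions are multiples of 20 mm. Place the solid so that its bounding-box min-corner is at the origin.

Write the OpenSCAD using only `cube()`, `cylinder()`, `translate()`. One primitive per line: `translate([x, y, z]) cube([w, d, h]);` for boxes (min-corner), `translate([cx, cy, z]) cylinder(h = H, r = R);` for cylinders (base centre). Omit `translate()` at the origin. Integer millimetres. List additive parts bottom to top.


cube([280, 220, 40]);
translate([60, 140, 40]) cylinder(h = 200, r = 40);


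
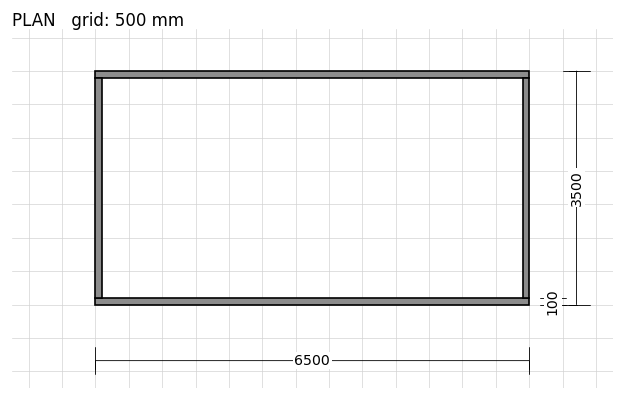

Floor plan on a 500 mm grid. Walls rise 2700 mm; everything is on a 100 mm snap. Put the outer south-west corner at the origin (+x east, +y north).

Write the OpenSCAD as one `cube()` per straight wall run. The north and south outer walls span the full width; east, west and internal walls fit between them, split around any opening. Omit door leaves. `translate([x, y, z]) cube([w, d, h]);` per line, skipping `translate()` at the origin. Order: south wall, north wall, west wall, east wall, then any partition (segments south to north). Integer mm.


cube([6500, 100, 2700]);
translate([0, 3400, 0]) cube([6500, 100, 2700]);
translate([0, 100, 0]) cube([100, 3300, 2700]);
translate([6400, 100, 0]) cube([100, 3300, 2700]);
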